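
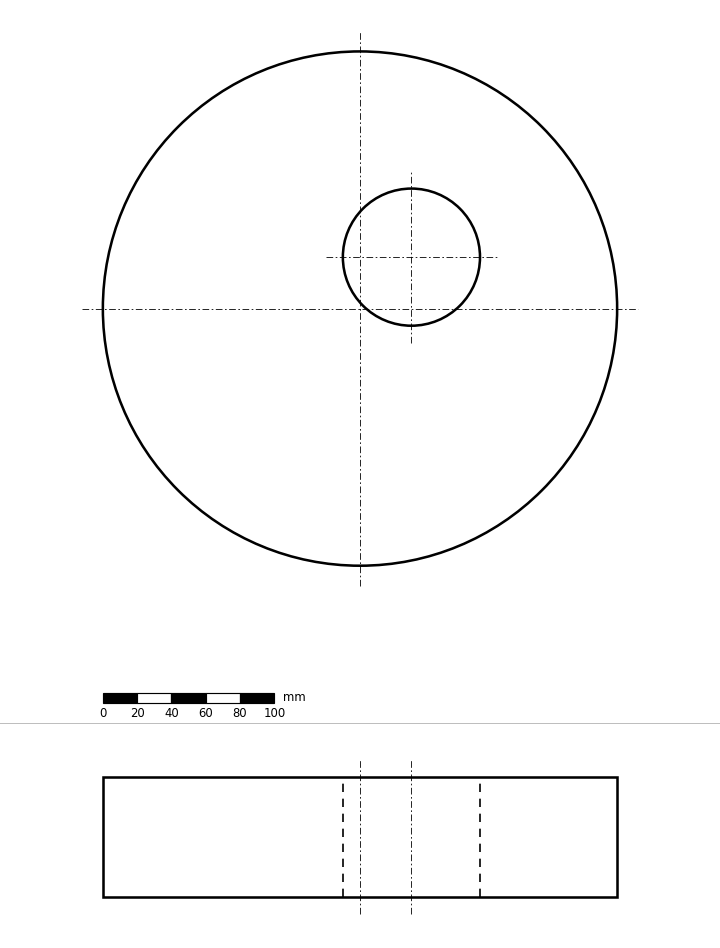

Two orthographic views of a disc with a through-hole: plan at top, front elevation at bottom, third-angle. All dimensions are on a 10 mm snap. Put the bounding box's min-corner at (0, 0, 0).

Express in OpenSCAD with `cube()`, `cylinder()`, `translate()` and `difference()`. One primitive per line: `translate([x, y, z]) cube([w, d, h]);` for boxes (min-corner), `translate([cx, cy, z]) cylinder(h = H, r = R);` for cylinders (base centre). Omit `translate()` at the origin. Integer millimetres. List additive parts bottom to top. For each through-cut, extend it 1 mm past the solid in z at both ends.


difference() {
  translate([150, 150, 0]) cylinder(h = 70, r = 150);
  translate([180, 180, -1]) cylinder(h = 72, r = 40);
}


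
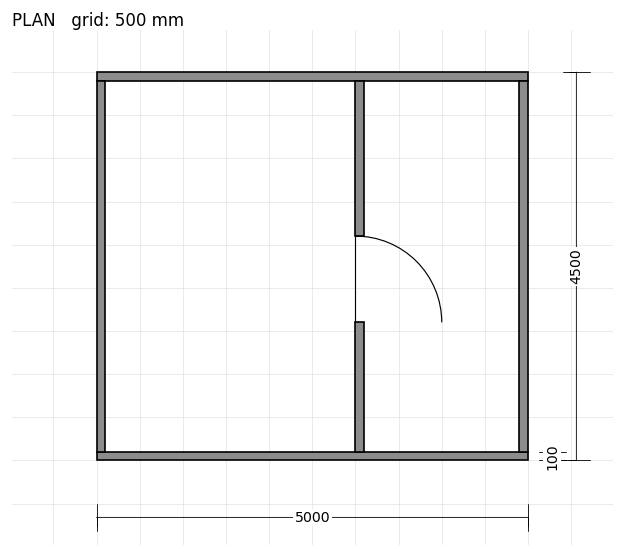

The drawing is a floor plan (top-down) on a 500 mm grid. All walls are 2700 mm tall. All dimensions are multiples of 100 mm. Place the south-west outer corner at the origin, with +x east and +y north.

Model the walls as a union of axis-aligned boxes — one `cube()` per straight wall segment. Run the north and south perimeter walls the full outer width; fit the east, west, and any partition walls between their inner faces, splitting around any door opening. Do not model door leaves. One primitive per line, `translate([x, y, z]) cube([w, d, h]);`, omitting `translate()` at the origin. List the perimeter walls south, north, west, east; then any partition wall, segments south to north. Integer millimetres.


cube([5000, 100, 2700]);
translate([0, 4400, 0]) cube([5000, 100, 2700]);
translate([0, 100, 0]) cube([100, 4300, 2700]);
translate([4900, 100, 0]) cube([100, 4300, 2700]);
translate([3000, 100, 0]) cube([100, 1500, 2700]);
translate([3000, 2600, 0]) cube([100, 1800, 2700]);


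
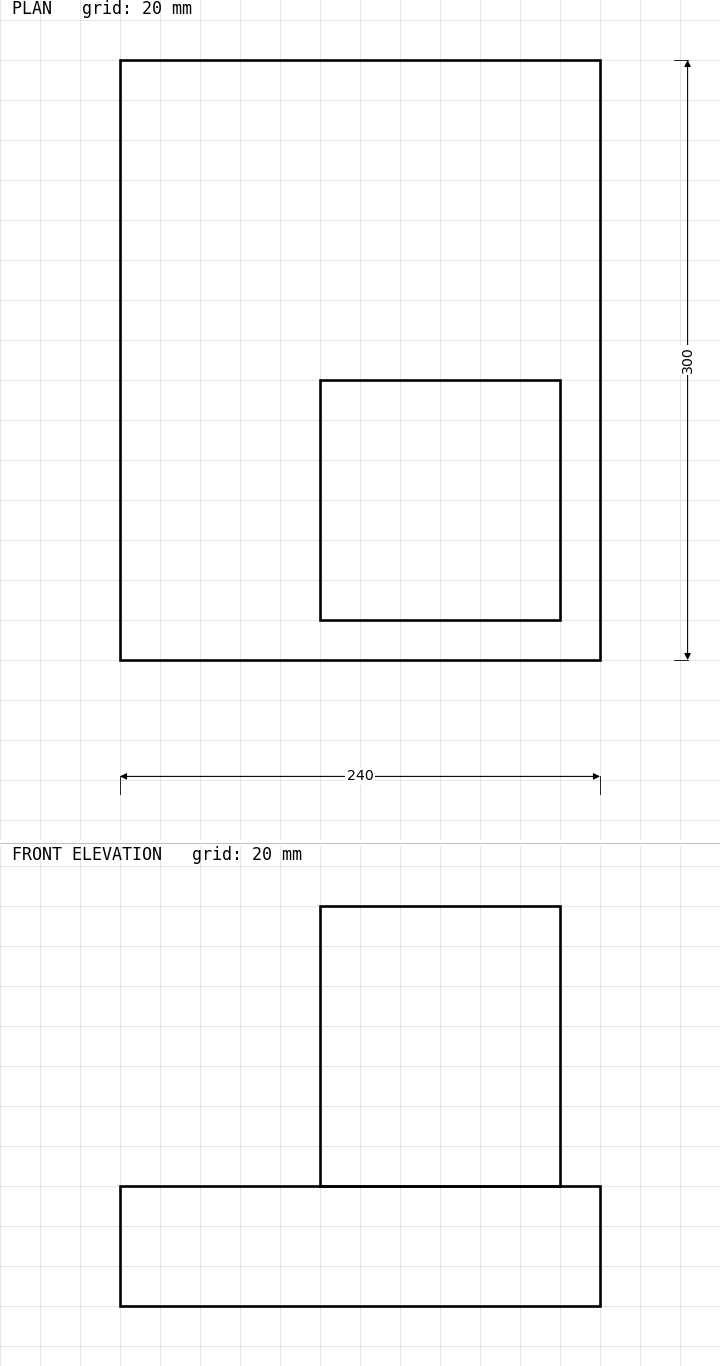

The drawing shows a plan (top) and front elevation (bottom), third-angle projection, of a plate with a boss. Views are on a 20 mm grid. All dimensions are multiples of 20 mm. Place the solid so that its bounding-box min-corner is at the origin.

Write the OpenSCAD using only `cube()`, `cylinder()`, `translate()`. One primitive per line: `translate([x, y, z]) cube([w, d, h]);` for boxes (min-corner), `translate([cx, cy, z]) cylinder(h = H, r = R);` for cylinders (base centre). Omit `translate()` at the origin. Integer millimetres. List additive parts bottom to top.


cube([240, 300, 60]);
translate([100, 20, 60]) cube([120, 120, 140]);


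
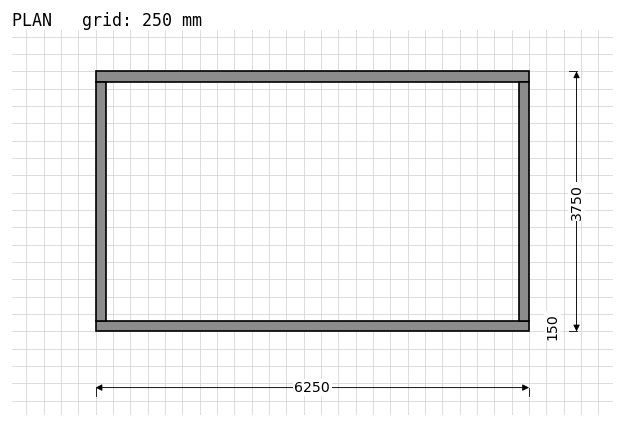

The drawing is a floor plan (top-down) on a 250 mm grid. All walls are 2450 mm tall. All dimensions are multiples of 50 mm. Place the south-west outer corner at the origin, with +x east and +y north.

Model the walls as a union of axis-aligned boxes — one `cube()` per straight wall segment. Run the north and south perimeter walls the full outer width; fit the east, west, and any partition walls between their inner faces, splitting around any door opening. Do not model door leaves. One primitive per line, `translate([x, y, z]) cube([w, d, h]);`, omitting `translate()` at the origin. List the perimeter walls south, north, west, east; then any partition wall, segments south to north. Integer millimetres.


cube([6250, 150, 2450]);
translate([0, 3600, 0]) cube([6250, 150, 2450]);
translate([0, 150, 0]) cube([150, 3450, 2450]);
translate([6100, 150, 0]) cube([150, 3450, 2450]);


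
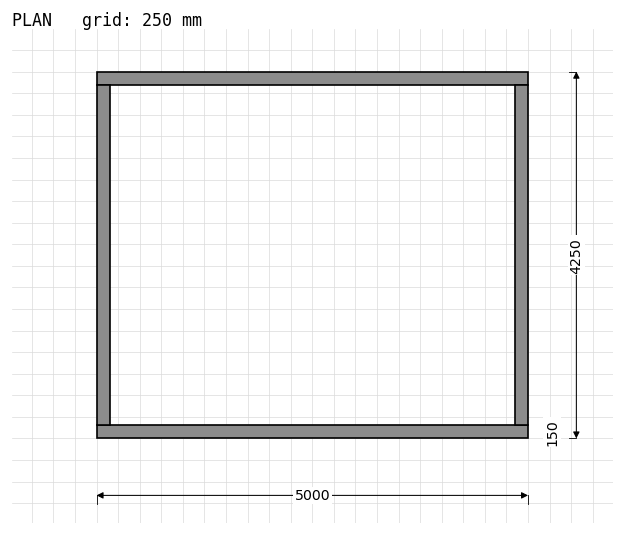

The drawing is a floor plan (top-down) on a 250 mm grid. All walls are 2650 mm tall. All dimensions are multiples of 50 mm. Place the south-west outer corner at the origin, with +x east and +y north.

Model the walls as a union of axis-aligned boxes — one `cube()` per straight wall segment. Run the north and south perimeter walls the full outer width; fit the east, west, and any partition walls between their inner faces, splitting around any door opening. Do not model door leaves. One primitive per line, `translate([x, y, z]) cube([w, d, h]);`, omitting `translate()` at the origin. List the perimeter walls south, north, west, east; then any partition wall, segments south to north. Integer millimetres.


cube([5000, 150, 2650]);
translate([0, 4100, 0]) cube([5000, 150, 2650]);
translate([0, 150, 0]) cube([150, 3950, 2650]);
translate([4850, 150, 0]) cube([150, 3950, 2650]);


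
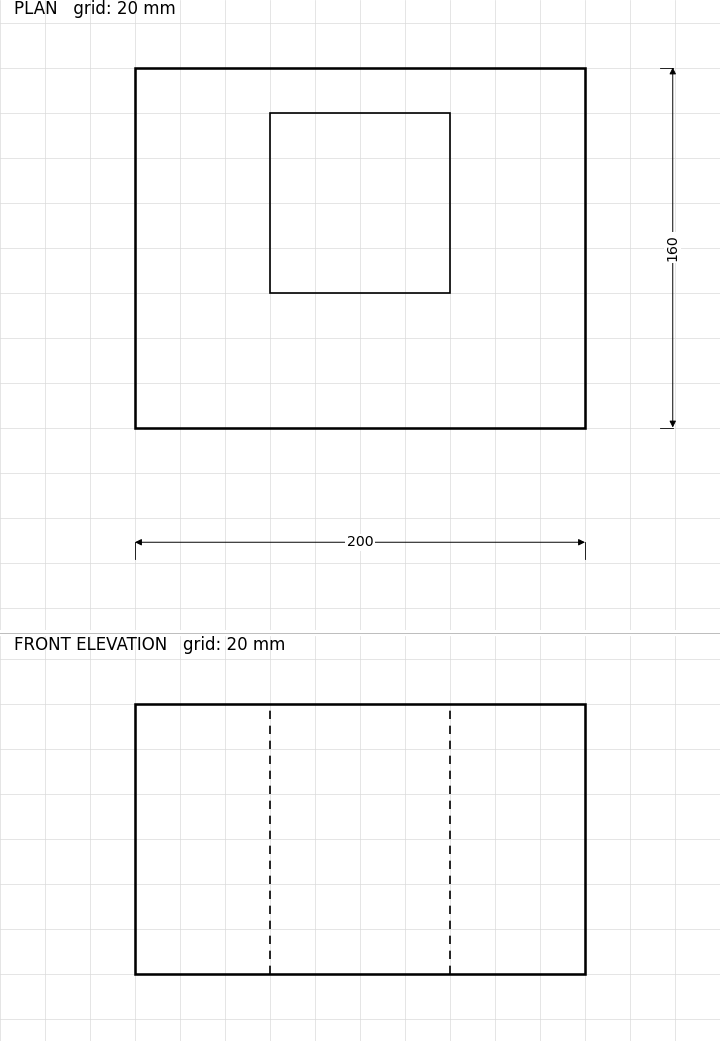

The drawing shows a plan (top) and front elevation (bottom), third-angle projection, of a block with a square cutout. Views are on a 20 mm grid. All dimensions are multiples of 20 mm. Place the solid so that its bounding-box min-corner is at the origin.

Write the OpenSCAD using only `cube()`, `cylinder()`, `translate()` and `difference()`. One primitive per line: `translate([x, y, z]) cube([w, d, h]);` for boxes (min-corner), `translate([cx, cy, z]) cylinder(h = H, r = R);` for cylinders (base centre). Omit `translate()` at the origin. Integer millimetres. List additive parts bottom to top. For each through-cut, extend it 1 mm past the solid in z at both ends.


difference() {
  cube([200, 160, 120]);
  translate([60, 60, -1]) cube([80, 80, 122]);
}


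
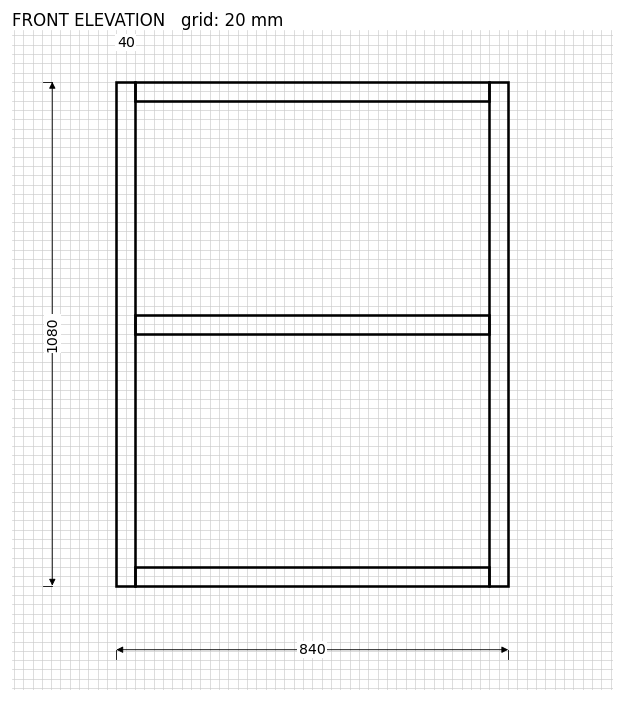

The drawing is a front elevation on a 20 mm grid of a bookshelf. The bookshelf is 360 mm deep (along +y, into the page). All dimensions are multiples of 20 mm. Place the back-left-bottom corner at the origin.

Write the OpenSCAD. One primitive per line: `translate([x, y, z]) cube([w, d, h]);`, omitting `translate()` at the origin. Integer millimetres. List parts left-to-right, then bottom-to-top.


cube([40, 360, 1080]);
translate([40, 0, 0]) cube([760, 360, 40]);
translate([40, 0, 540]) cube([760, 360, 40]);
translate([40, 0, 1040]) cube([760, 360, 40]);
translate([800, 0, 0]) cube([40, 360, 1080]);


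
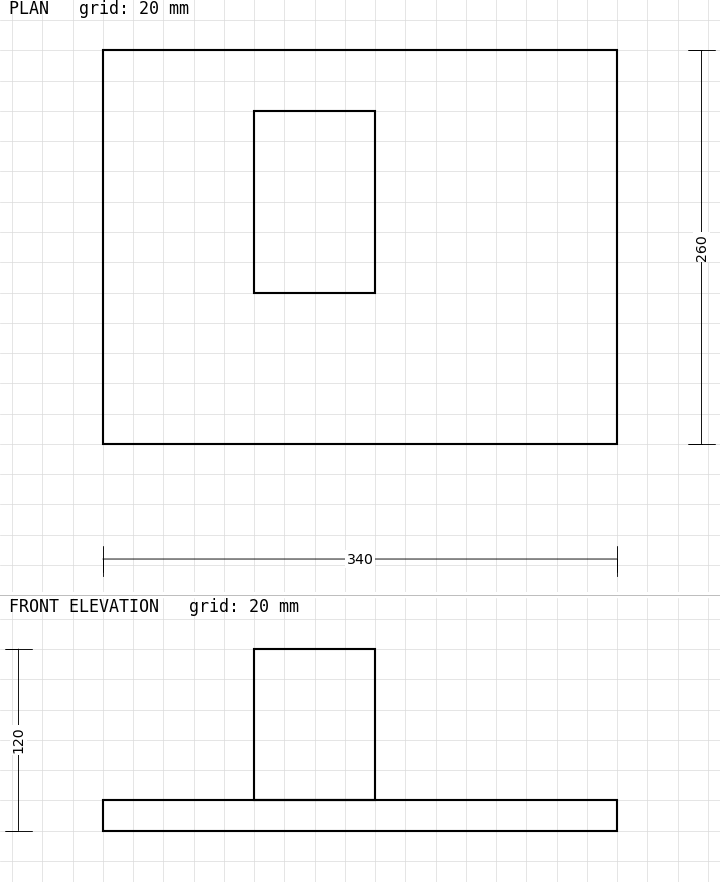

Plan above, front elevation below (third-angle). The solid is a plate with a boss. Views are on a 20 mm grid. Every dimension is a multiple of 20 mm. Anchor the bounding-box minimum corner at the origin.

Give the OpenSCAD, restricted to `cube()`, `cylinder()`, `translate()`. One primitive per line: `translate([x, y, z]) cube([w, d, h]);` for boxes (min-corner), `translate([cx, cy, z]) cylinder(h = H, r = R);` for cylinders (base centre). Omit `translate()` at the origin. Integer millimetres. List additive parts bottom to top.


cube([340, 260, 20]);
translate([100, 100, 20]) cube([80, 120, 100]);


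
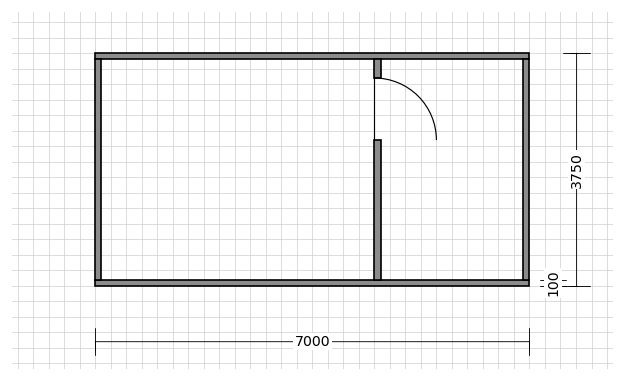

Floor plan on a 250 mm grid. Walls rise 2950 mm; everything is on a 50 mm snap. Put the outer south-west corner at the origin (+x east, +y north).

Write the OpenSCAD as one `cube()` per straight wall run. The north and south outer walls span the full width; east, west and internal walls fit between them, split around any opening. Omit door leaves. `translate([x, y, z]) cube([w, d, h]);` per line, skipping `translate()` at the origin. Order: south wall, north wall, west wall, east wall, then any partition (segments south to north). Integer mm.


cube([7000, 100, 2950]);
translate([0, 3650, 0]) cube([7000, 100, 2950]);
translate([0, 100, 0]) cube([100, 3550, 2950]);
translate([6900, 100, 0]) cube([100, 3550, 2950]);
translate([4500, 100, 0]) cube([100, 2250, 2950]);
translate([4500, 3350, 0]) cube([100, 300, 2950]);


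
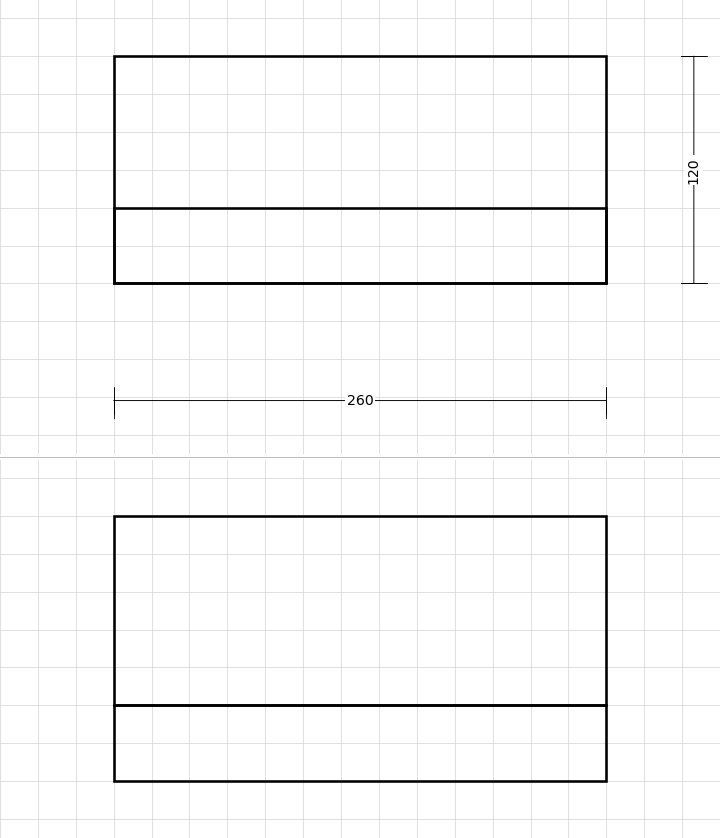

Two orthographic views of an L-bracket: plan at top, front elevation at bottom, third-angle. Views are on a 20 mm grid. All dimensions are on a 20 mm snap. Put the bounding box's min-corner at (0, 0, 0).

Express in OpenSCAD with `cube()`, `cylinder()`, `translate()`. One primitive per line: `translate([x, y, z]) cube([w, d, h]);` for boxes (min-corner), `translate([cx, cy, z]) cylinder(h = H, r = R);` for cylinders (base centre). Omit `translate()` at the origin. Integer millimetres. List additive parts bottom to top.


cube([260, 120, 40]);
translate([0, 0, 40]) cube([260, 40, 100]);


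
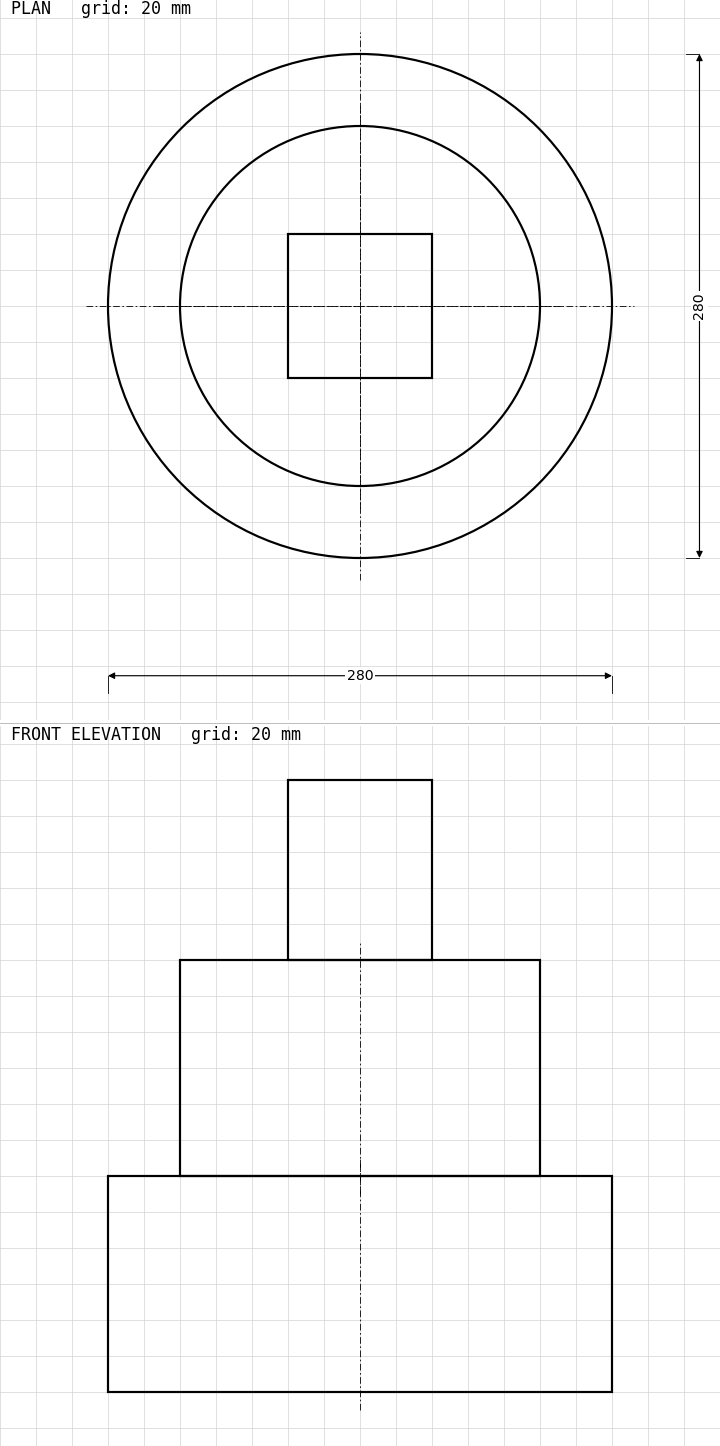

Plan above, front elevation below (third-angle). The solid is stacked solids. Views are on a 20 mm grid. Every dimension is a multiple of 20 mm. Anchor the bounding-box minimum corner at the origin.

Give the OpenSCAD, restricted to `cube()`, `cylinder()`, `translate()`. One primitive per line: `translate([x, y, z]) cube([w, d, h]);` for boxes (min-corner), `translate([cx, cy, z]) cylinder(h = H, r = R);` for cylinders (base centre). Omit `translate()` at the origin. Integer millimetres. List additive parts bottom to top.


translate([140, 140, 0]) cylinder(h = 120, r = 140);
translate([140, 140, 120]) cylinder(h = 120, r = 100);
translate([100, 100, 240]) cube([80, 80, 100]);


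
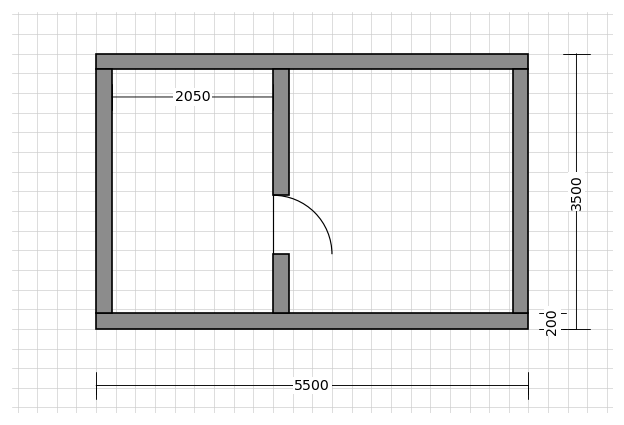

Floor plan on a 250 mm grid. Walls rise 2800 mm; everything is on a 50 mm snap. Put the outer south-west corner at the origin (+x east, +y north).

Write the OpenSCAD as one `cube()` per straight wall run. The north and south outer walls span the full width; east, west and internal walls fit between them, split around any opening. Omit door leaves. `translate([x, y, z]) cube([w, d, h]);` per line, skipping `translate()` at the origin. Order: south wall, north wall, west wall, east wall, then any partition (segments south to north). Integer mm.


cube([5500, 200, 2800]);
translate([0, 3300, 0]) cube([5500, 200, 2800]);
translate([0, 200, 0]) cube([200, 3100, 2800]);
translate([5300, 200, 0]) cube([200, 3100, 2800]);
translate([2250, 200, 0]) cube([200, 750, 2800]);
translate([2250, 1700, 0]) cube([200, 1600, 2800]);


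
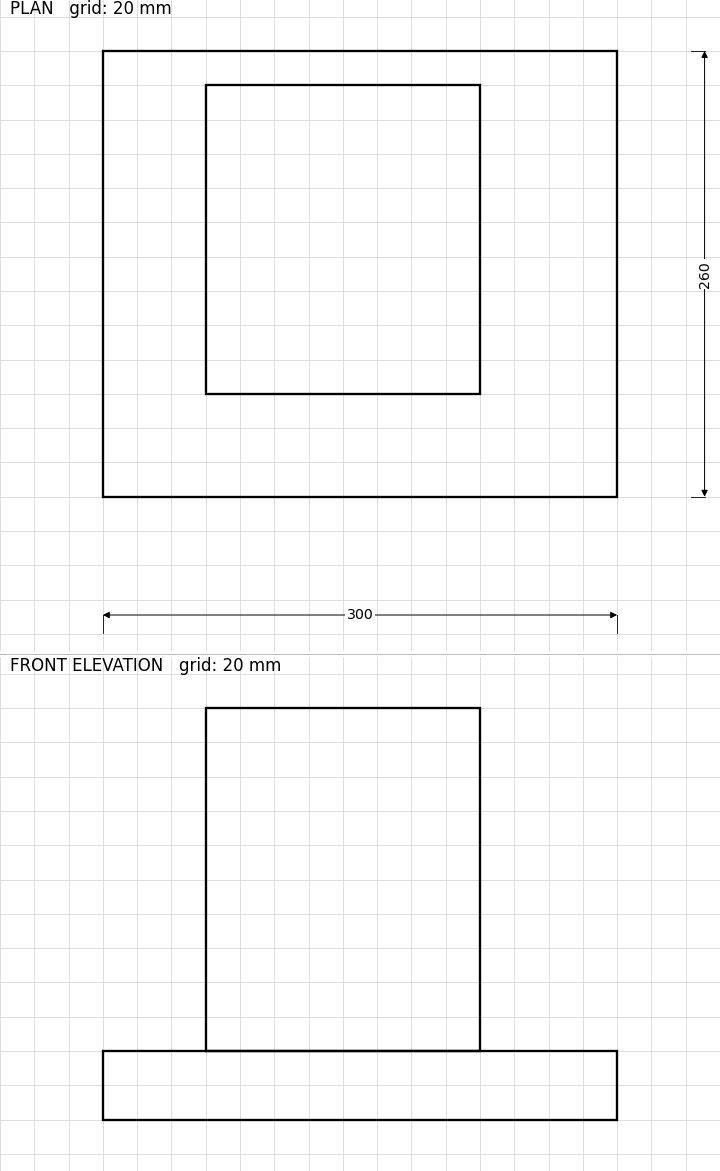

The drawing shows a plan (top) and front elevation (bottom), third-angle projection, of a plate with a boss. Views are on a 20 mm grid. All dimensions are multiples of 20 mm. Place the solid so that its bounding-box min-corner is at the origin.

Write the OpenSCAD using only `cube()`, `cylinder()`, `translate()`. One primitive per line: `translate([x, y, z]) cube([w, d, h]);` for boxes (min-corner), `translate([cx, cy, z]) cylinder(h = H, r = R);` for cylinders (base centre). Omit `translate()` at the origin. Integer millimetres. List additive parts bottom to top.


cube([300, 260, 40]);
translate([60, 60, 40]) cube([160, 180, 200]);


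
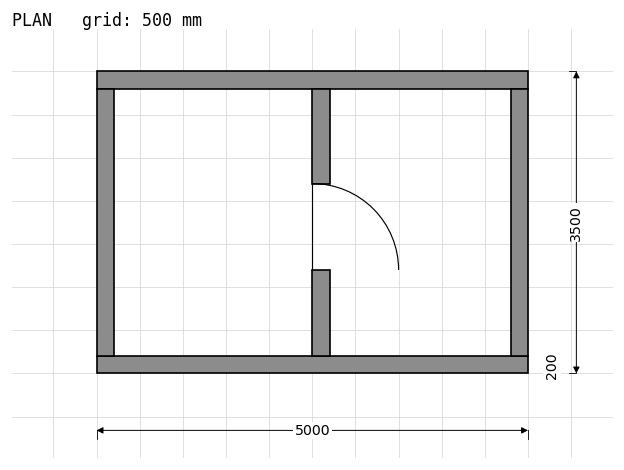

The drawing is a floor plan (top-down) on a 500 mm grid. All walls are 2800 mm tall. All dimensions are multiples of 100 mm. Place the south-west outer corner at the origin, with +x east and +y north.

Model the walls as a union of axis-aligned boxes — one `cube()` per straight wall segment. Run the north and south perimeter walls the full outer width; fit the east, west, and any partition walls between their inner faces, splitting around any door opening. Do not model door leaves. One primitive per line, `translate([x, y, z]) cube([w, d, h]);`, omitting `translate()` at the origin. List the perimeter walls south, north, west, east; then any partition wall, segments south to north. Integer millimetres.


cube([5000, 200, 2800]);
translate([0, 3300, 0]) cube([5000, 200, 2800]);
translate([0, 200, 0]) cube([200, 3100, 2800]);
translate([4800, 200, 0]) cube([200, 3100, 2800]);
translate([2500, 200, 0]) cube([200, 1000, 2800]);
translate([2500, 2200, 0]) cube([200, 1100, 2800]);


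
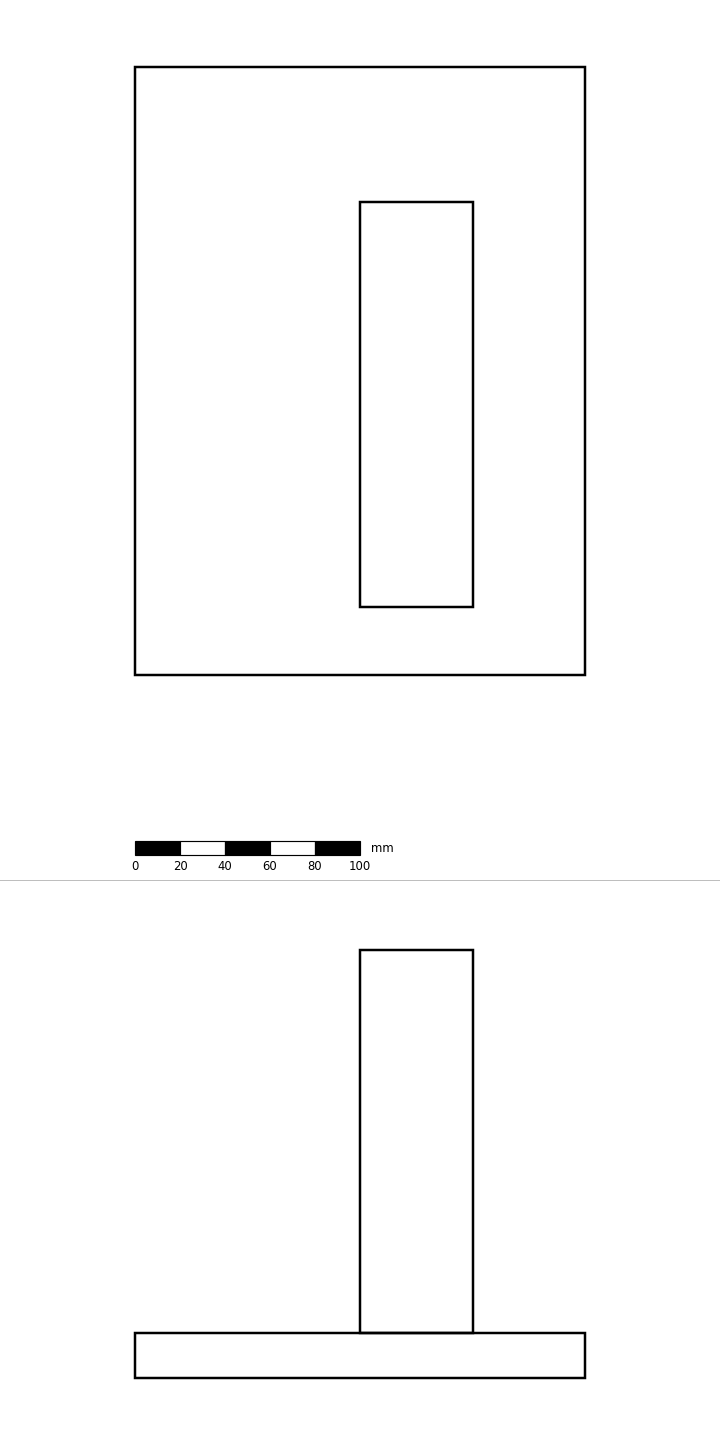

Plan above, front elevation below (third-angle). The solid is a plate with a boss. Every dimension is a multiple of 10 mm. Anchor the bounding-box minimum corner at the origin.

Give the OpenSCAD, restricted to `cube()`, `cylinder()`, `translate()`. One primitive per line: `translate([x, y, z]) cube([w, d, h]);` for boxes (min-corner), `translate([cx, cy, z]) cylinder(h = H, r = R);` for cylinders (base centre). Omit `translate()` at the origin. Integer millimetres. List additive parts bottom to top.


cube([200, 270, 20]);
translate([100, 30, 20]) cube([50, 180, 170]);


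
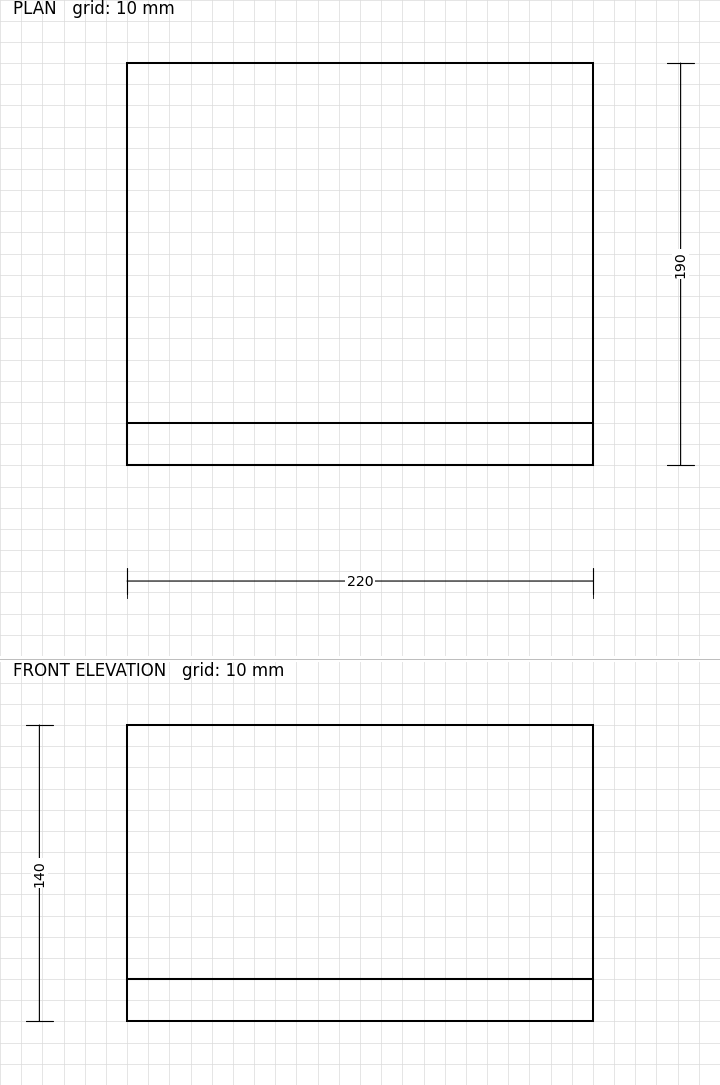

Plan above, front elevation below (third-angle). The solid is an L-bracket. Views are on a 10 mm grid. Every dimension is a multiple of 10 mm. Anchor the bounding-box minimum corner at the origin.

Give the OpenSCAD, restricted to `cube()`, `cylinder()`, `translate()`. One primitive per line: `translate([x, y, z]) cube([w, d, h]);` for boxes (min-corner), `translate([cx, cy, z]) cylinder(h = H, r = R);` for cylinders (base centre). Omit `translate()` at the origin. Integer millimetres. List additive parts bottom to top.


cube([220, 190, 20]);
translate([0, 0, 20]) cube([220, 20, 120]);


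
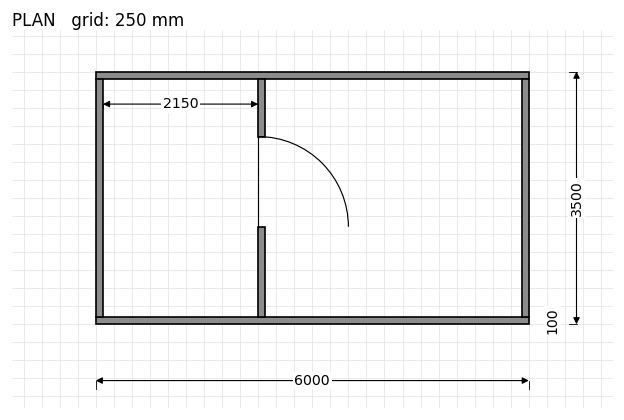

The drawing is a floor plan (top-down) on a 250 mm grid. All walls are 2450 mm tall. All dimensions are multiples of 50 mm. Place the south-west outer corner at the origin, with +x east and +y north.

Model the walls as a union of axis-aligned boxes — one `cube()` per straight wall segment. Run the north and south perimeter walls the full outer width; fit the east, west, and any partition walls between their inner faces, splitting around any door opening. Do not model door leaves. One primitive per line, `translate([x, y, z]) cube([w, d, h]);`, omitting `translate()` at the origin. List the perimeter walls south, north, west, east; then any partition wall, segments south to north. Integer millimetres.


cube([6000, 100, 2450]);
translate([0, 3400, 0]) cube([6000, 100, 2450]);
translate([0, 100, 0]) cube([100, 3300, 2450]);
translate([5900, 100, 0]) cube([100, 3300, 2450]);
translate([2250, 100, 0]) cube([100, 1250, 2450]);
translate([2250, 2600, 0]) cube([100, 800, 2450]);


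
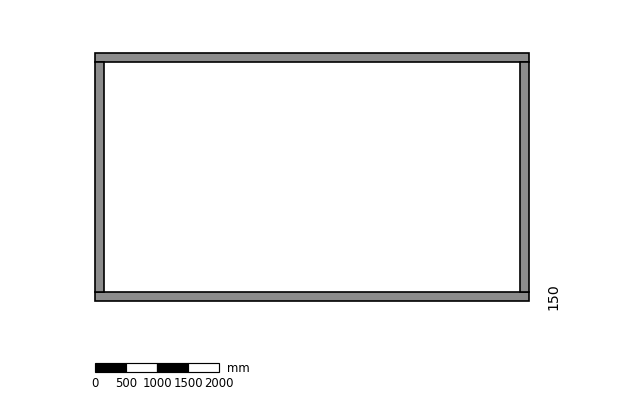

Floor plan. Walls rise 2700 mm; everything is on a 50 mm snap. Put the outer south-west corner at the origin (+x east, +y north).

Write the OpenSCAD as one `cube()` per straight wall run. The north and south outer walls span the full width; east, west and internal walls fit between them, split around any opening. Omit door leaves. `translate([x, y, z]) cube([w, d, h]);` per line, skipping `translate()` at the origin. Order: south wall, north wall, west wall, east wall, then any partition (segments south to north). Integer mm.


cube([7000, 150, 2700]);
translate([0, 3850, 0]) cube([7000, 150, 2700]);
translate([0, 150, 0]) cube([150, 3700, 2700]);
translate([6850, 150, 0]) cube([150, 3700, 2700]);


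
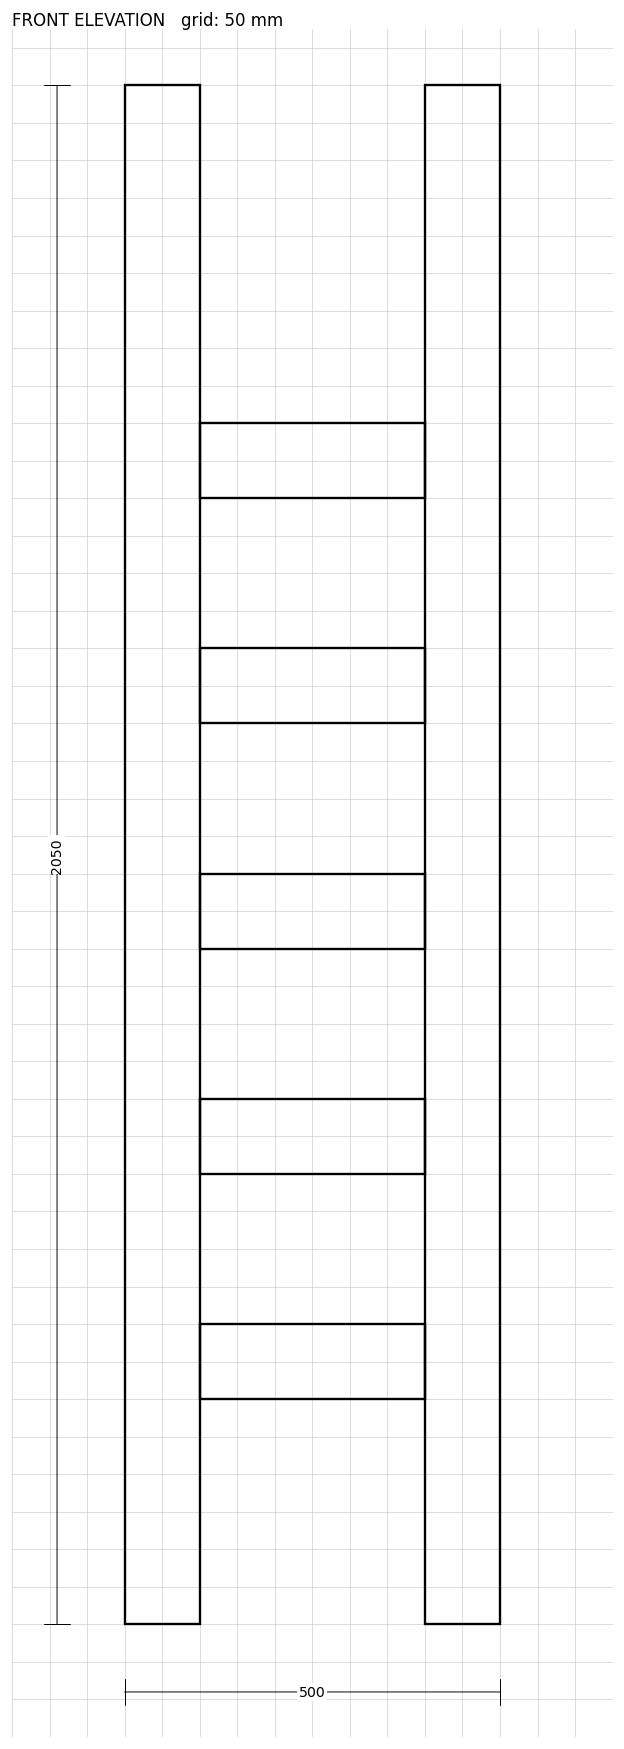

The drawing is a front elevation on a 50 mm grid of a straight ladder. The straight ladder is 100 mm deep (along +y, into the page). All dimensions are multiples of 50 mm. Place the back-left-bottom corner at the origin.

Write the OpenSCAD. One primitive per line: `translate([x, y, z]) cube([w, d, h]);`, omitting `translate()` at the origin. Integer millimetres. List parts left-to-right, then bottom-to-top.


cube([100, 100, 2050]);
translate([100, 0, 300]) cube([300, 100, 100]);
translate([100, 0, 600]) cube([300, 100, 100]);
translate([100, 0, 900]) cube([300, 100, 100]);
translate([100, 0, 1200]) cube([300, 100, 100]);
translate([100, 0, 1500]) cube([300, 100, 100]);
translate([400, 0, 0]) cube([100, 100, 2050]);


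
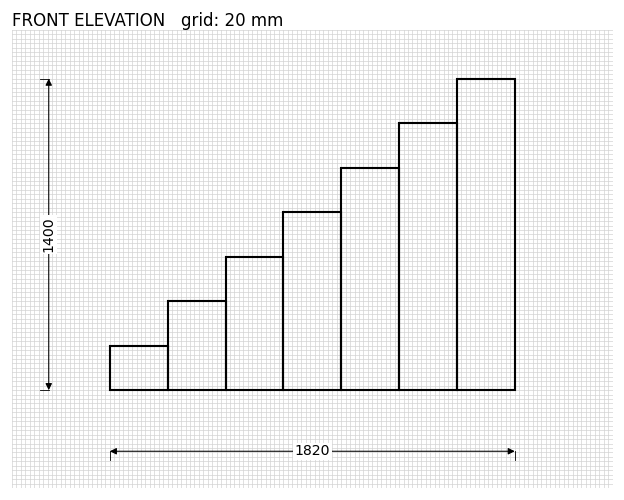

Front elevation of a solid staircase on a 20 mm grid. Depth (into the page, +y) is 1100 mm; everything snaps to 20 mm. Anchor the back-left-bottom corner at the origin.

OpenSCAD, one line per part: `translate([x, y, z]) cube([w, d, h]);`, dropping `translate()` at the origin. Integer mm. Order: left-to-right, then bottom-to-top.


cube([260, 1100, 200]);
translate([260, 0, 0]) cube([260, 1100, 400]);
translate([520, 0, 0]) cube([260, 1100, 600]);
translate([780, 0, 0]) cube([260, 1100, 800]);
translate([1040, 0, 0]) cube([260, 1100, 1000]);
translate([1300, 0, 0]) cube([260, 1100, 1200]);
translate([1560, 0, 0]) cube([260, 1100, 1400]);


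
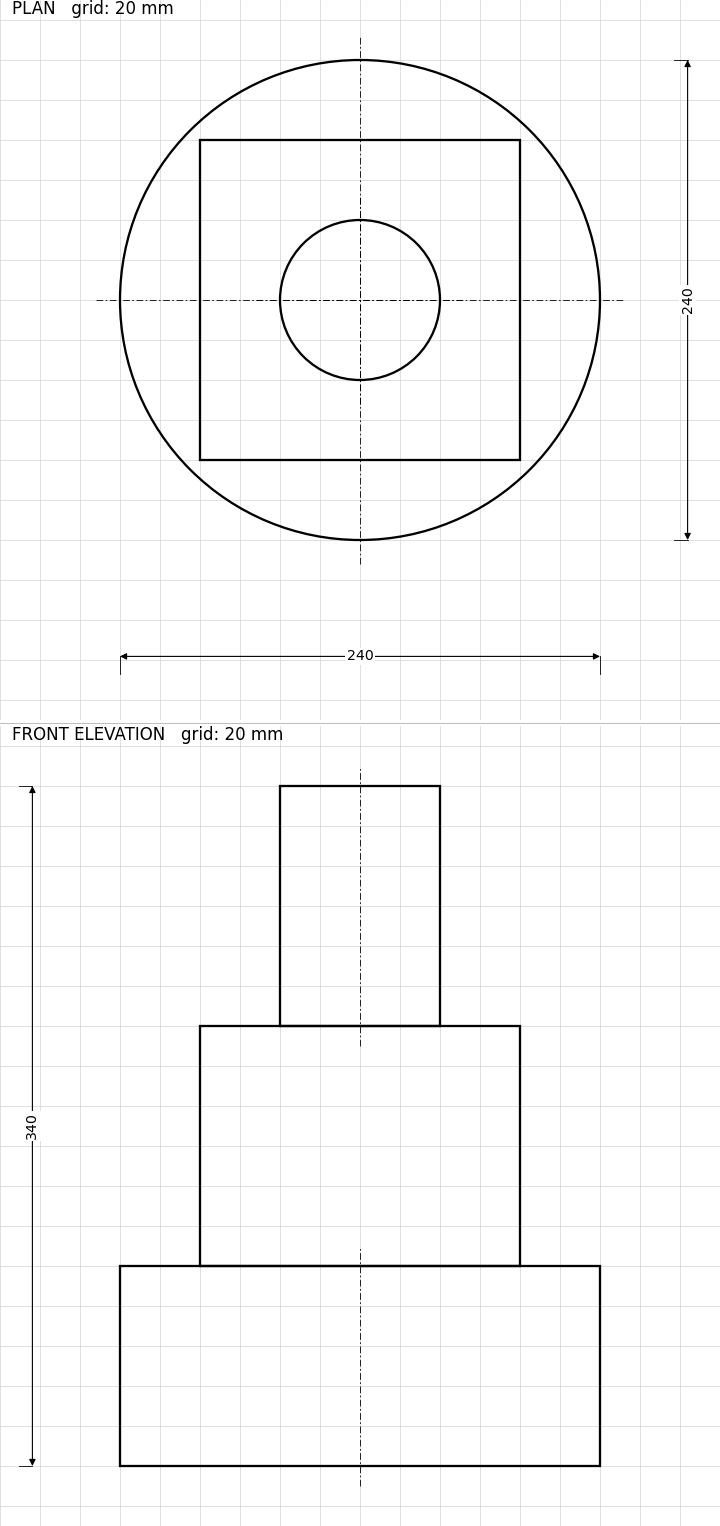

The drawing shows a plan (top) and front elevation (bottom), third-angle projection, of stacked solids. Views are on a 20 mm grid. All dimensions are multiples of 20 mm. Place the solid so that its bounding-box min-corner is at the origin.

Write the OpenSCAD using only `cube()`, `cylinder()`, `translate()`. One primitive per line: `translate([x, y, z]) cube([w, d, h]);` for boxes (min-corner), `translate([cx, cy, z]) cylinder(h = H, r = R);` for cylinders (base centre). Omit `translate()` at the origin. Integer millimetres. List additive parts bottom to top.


translate([120, 120, 0]) cylinder(h = 100, r = 120);
translate([40, 40, 100]) cube([160, 160, 120]);
translate([120, 120, 220]) cylinder(h = 120, r = 40);


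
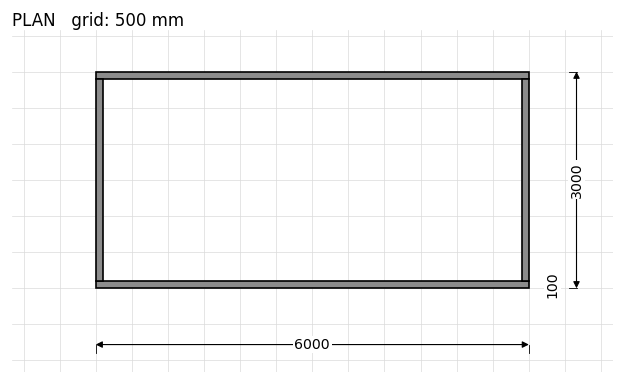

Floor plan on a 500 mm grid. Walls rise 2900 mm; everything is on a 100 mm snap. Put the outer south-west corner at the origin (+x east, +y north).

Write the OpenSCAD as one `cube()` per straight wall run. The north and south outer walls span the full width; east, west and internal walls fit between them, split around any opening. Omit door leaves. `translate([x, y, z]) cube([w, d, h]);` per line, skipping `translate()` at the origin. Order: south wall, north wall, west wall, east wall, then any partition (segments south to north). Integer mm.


cube([6000, 100, 2900]);
translate([0, 2900, 0]) cube([6000, 100, 2900]);
translate([0, 100, 0]) cube([100, 2800, 2900]);
translate([5900, 100, 0]) cube([100, 2800, 2900]);


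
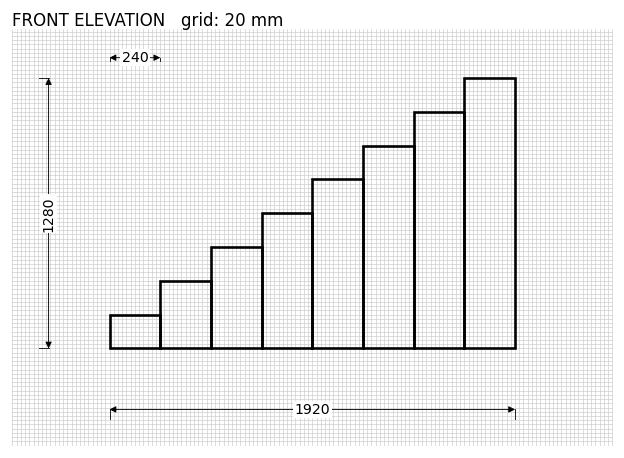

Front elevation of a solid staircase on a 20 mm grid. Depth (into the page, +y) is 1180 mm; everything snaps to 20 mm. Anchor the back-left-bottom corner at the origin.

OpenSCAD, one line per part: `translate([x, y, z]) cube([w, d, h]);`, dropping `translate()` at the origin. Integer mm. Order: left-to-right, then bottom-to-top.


cube([240, 1180, 160]);
translate([240, 0, 0]) cube([240, 1180, 320]);
translate([480, 0, 0]) cube([240, 1180, 480]);
translate([720, 0, 0]) cube([240, 1180, 640]);
translate([960, 0, 0]) cube([240, 1180, 800]);
translate([1200, 0, 0]) cube([240, 1180, 960]);
translate([1440, 0, 0]) cube([240, 1180, 1120]);
translate([1680, 0, 0]) cube([240, 1180, 1280]);


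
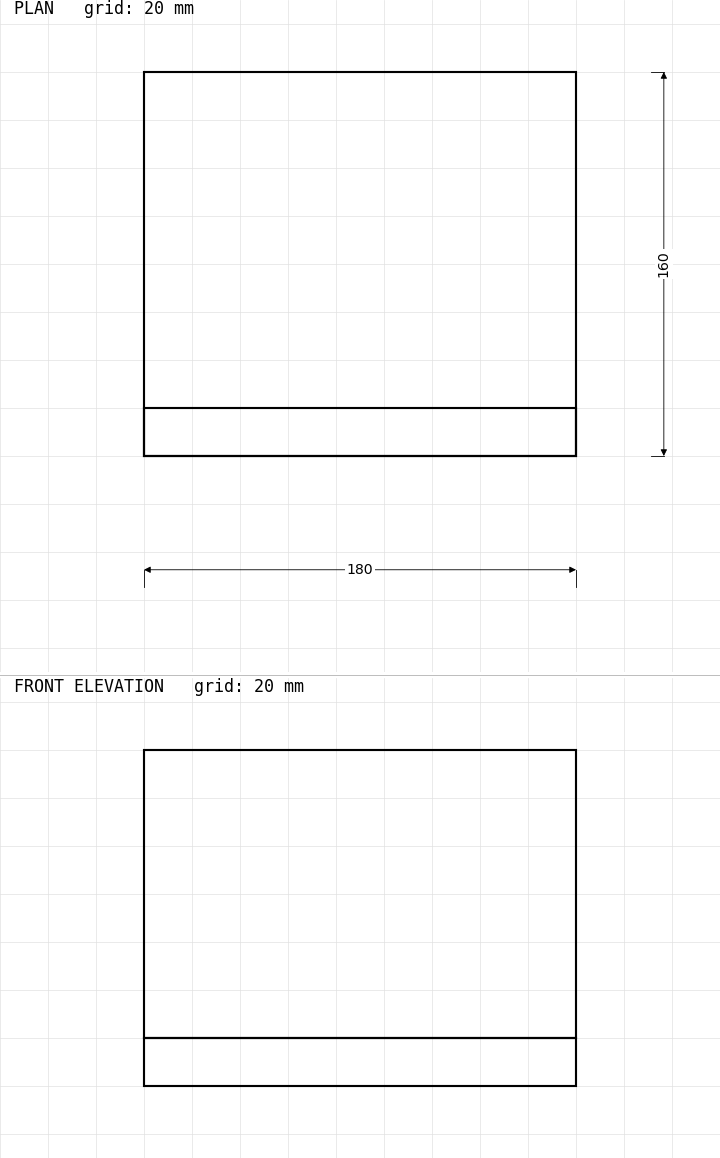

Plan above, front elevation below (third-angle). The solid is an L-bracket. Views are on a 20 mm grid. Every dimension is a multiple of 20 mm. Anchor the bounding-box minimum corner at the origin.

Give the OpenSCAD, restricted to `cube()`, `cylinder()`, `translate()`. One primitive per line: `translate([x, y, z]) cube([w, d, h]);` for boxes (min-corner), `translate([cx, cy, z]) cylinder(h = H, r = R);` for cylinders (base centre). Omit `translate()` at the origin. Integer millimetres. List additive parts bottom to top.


cube([180, 160, 20]);
translate([0, 0, 20]) cube([180, 20, 120]);


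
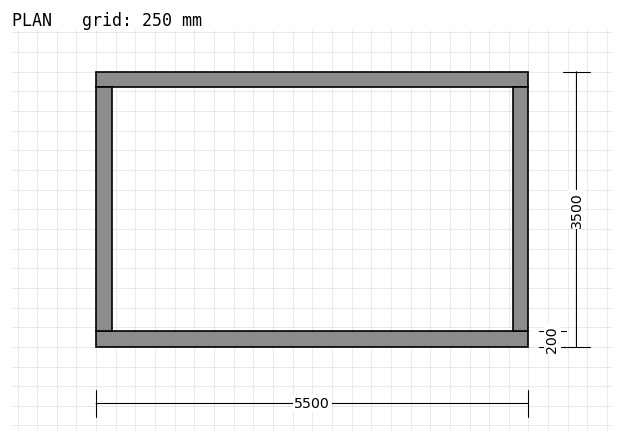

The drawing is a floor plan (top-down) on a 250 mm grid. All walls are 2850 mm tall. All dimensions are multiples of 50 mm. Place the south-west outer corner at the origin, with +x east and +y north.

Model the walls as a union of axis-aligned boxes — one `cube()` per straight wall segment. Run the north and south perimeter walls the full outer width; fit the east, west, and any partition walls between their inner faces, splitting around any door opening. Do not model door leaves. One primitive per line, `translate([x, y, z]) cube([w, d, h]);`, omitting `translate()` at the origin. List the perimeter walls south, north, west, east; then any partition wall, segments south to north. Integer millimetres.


cube([5500, 200, 2850]);
translate([0, 3300, 0]) cube([5500, 200, 2850]);
translate([0, 200, 0]) cube([200, 3100, 2850]);
translate([5300, 200, 0]) cube([200, 3100, 2850]);


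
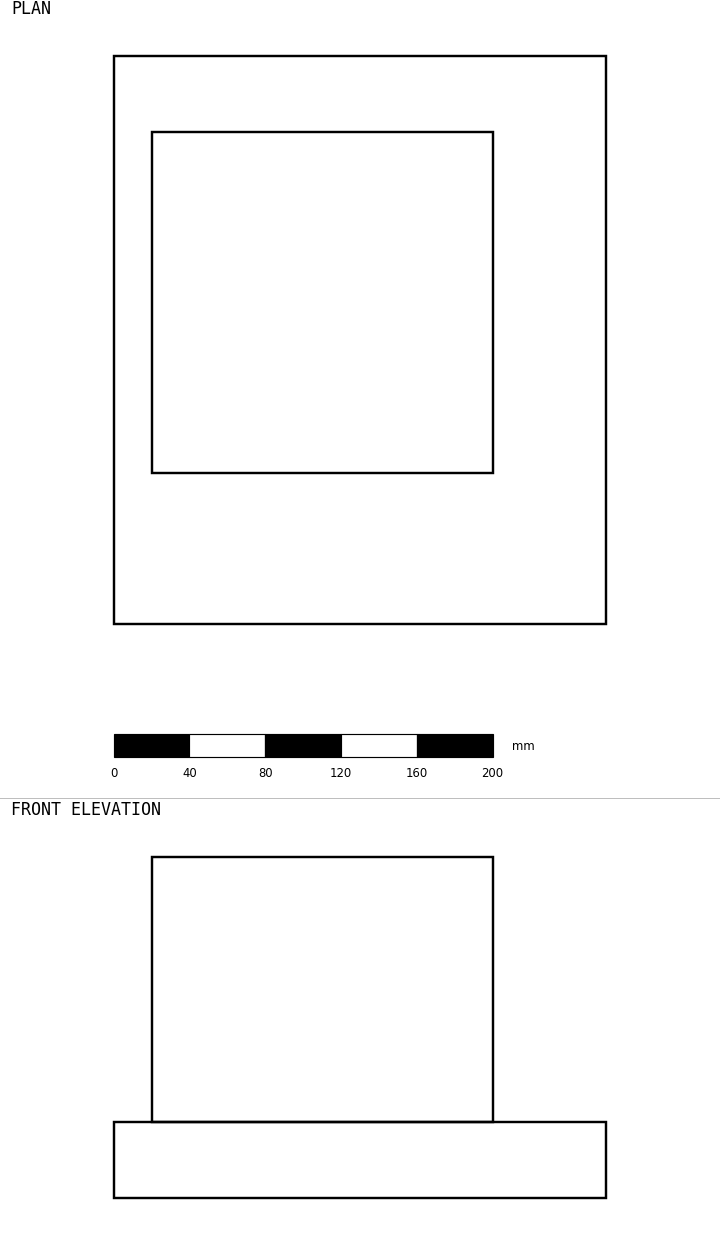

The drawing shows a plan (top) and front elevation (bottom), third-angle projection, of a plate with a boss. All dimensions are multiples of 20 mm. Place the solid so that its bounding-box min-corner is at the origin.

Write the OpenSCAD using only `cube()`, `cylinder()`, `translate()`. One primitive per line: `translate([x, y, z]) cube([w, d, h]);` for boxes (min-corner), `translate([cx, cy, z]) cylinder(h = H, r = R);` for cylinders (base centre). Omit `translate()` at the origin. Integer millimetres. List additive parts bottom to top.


cube([260, 300, 40]);
translate([20, 80, 40]) cube([180, 180, 140]);


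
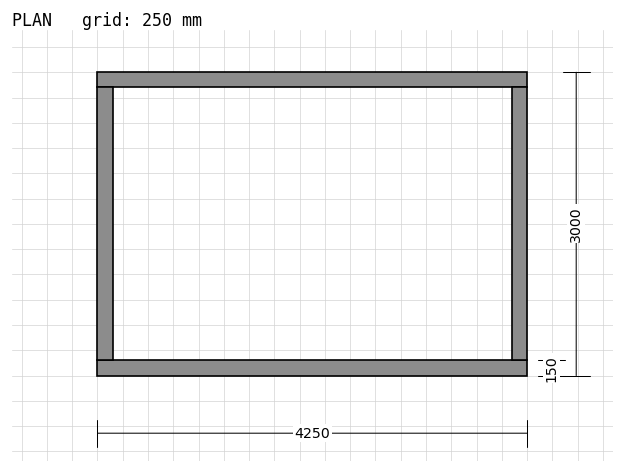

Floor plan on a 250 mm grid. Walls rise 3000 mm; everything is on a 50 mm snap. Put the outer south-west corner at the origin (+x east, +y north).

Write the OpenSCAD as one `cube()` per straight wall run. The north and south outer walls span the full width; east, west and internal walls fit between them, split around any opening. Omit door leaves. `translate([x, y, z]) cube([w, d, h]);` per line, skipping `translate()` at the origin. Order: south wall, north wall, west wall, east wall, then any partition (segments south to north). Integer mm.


cube([4250, 150, 3000]);
translate([0, 2850, 0]) cube([4250, 150, 3000]);
translate([0, 150, 0]) cube([150, 2700, 3000]);
translate([4100, 150, 0]) cube([150, 2700, 3000]);


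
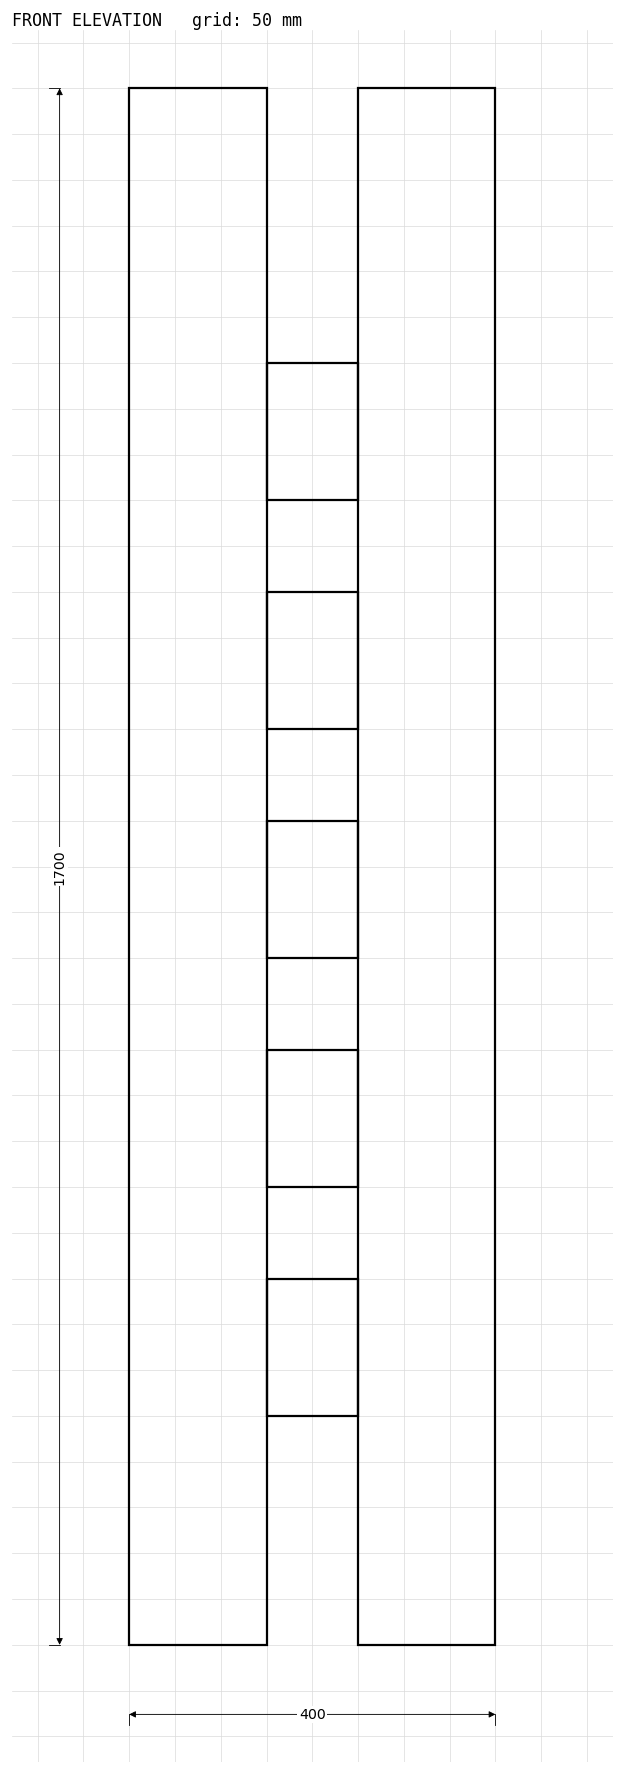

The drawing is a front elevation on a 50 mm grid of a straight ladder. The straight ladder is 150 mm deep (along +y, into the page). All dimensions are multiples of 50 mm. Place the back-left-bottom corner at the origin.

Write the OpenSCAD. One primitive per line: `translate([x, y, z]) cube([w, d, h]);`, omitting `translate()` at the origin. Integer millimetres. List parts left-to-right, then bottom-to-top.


cube([150, 150, 1700]);
translate([150, 0, 250]) cube([100, 150, 150]);
translate([150, 0, 500]) cube([100, 150, 150]);
translate([150, 0, 750]) cube([100, 150, 150]);
translate([150, 0, 1000]) cube([100, 150, 150]);
translate([150, 0, 1250]) cube([100, 150, 150]);
translate([250, 0, 0]) cube([150, 150, 1700]);


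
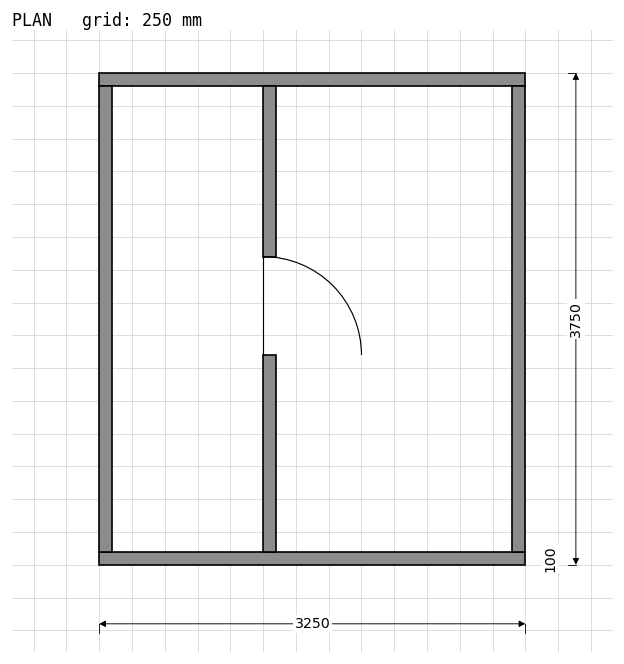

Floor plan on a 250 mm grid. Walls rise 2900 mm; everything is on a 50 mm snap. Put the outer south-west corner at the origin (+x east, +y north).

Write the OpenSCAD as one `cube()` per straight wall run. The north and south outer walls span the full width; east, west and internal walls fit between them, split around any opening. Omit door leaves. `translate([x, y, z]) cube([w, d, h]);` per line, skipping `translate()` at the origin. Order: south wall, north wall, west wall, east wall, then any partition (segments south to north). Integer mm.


cube([3250, 100, 2900]);
translate([0, 3650, 0]) cube([3250, 100, 2900]);
translate([0, 100, 0]) cube([100, 3550, 2900]);
translate([3150, 100, 0]) cube([100, 3550, 2900]);
translate([1250, 100, 0]) cube([100, 1500, 2900]);
translate([1250, 2350, 0]) cube([100, 1300, 2900]);


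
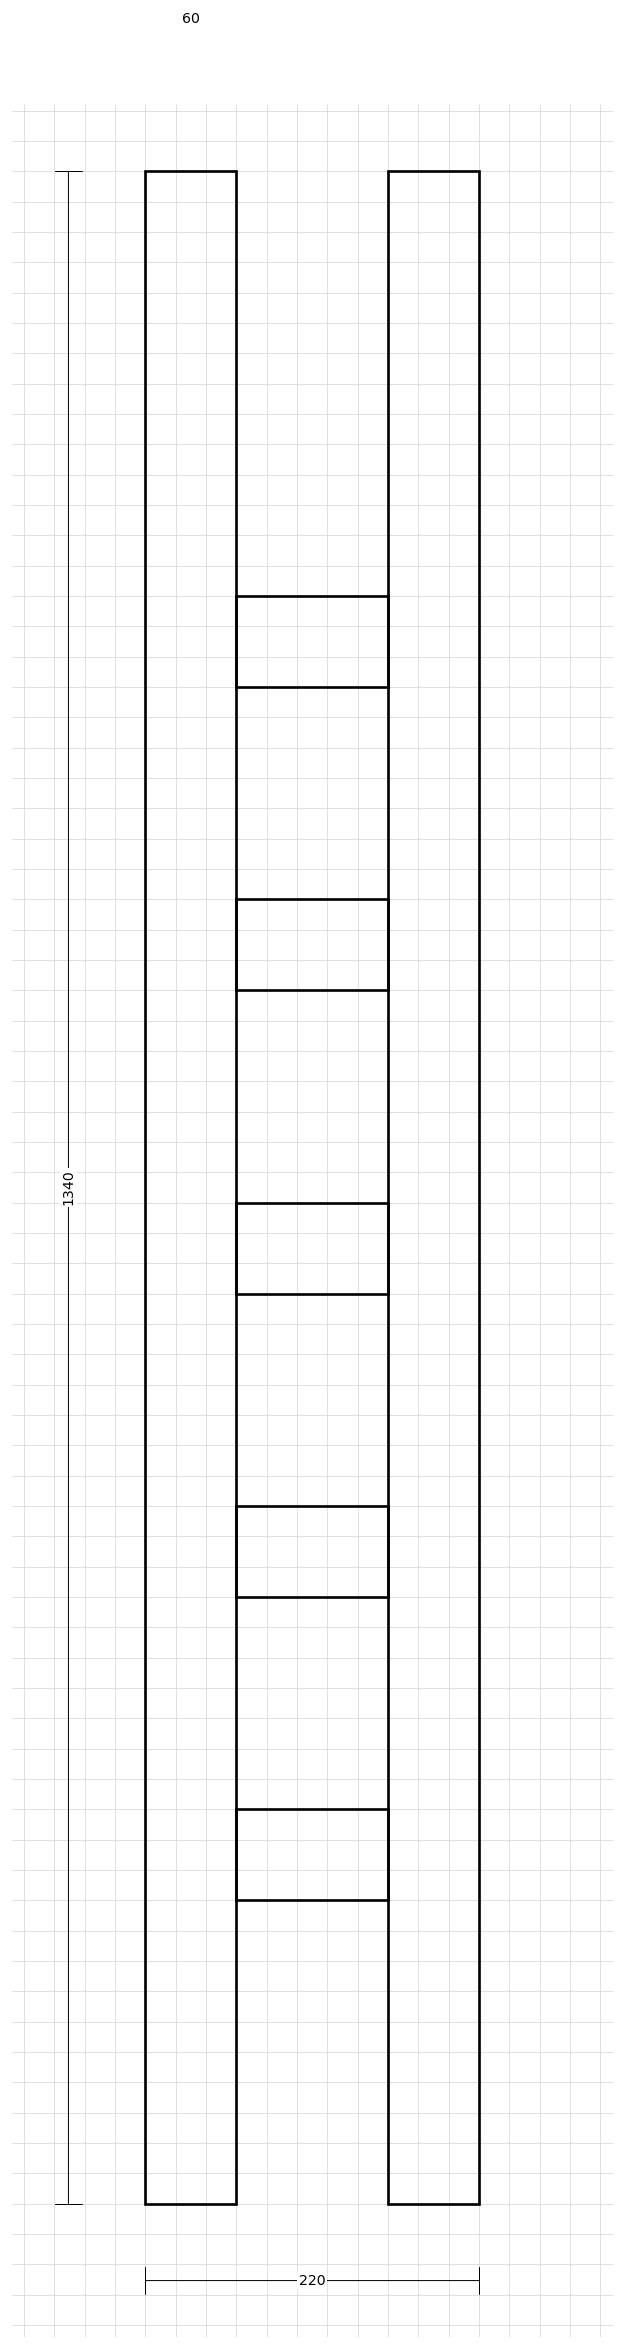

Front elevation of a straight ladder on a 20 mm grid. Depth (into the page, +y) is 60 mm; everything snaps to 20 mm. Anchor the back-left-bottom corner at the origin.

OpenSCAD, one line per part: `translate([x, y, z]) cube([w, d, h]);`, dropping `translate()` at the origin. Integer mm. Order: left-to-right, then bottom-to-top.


cube([60, 60, 1340]);
translate([60, 0, 200]) cube([100, 60, 60]);
translate([60, 0, 400]) cube([100, 60, 60]);
translate([60, 0, 600]) cube([100, 60, 60]);
translate([60, 0, 800]) cube([100, 60, 60]);
translate([60, 0, 1000]) cube([100, 60, 60]);
translate([160, 0, 0]) cube([60, 60, 1340]);


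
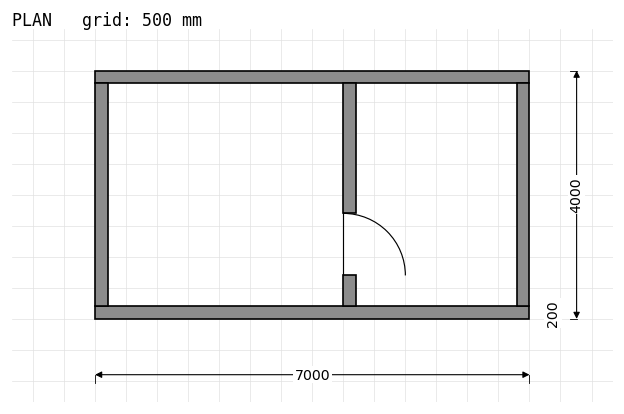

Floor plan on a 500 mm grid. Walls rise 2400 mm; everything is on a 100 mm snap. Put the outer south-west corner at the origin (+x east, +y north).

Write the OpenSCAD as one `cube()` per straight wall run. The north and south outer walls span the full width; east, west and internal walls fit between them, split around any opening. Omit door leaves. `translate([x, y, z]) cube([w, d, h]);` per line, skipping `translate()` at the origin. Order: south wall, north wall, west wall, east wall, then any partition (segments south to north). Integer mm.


cube([7000, 200, 2400]);
translate([0, 3800, 0]) cube([7000, 200, 2400]);
translate([0, 200, 0]) cube([200, 3600, 2400]);
translate([6800, 200, 0]) cube([200, 3600, 2400]);
translate([4000, 200, 0]) cube([200, 500, 2400]);
translate([4000, 1700, 0]) cube([200, 2100, 2400]);


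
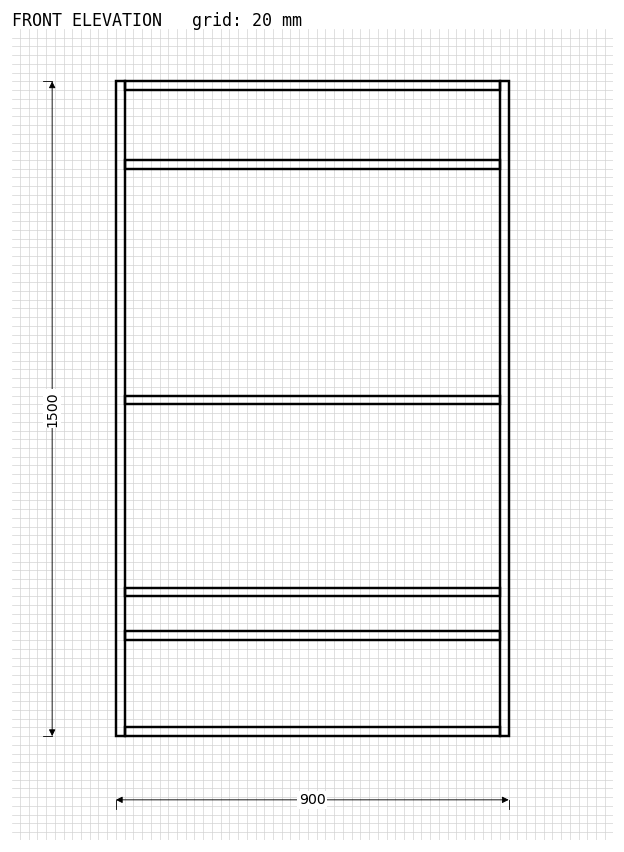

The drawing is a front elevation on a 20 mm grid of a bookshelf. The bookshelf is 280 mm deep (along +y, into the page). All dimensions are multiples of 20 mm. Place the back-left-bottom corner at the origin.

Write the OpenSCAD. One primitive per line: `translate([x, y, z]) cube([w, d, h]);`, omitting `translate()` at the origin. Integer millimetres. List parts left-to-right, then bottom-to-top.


cube([20, 280, 1500]);
translate([20, 0, 0]) cube([860, 280, 20]);
translate([20, 0, 220]) cube([860, 280, 20]);
translate([20, 0, 320]) cube([860, 280, 20]);
translate([20, 0, 760]) cube([860, 280, 20]);
translate([20, 0, 1300]) cube([860, 280, 20]);
translate([20, 0, 1480]) cube([860, 280, 20]);
translate([880, 0, 0]) cube([20, 280, 1500]);


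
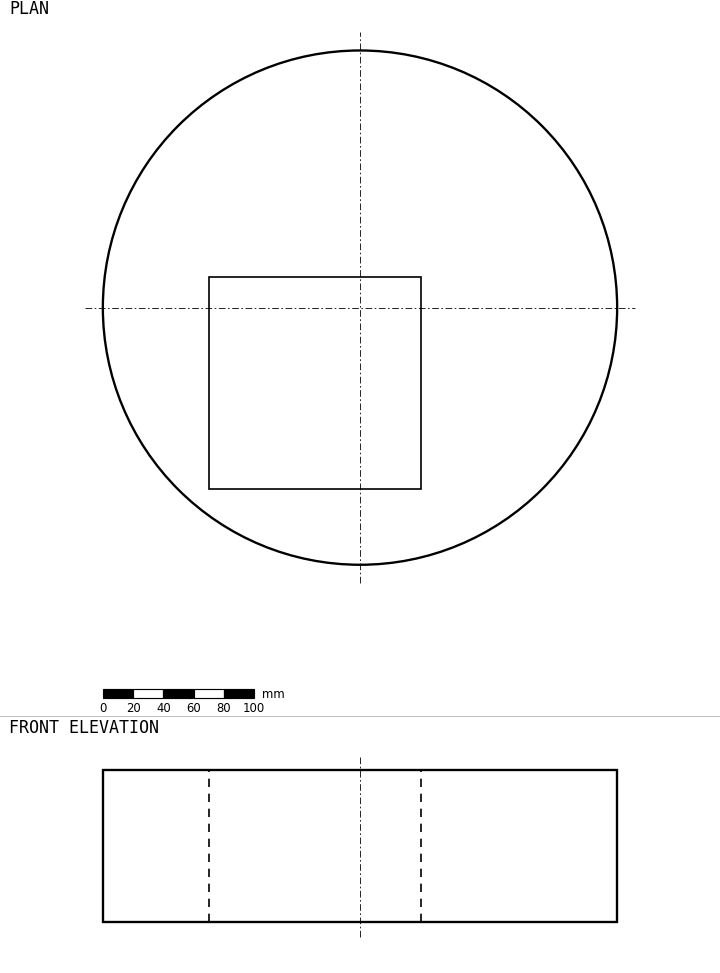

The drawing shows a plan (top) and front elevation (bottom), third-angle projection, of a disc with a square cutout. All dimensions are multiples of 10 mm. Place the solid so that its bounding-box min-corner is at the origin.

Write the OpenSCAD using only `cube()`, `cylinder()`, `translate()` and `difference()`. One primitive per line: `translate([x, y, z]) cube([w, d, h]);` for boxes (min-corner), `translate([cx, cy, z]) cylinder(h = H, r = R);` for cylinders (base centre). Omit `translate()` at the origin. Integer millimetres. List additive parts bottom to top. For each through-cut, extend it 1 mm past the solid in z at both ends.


difference() {
  translate([170, 170, 0]) cylinder(h = 100, r = 170);
  translate([70, 50, -1]) cube([140, 140, 102]);
}


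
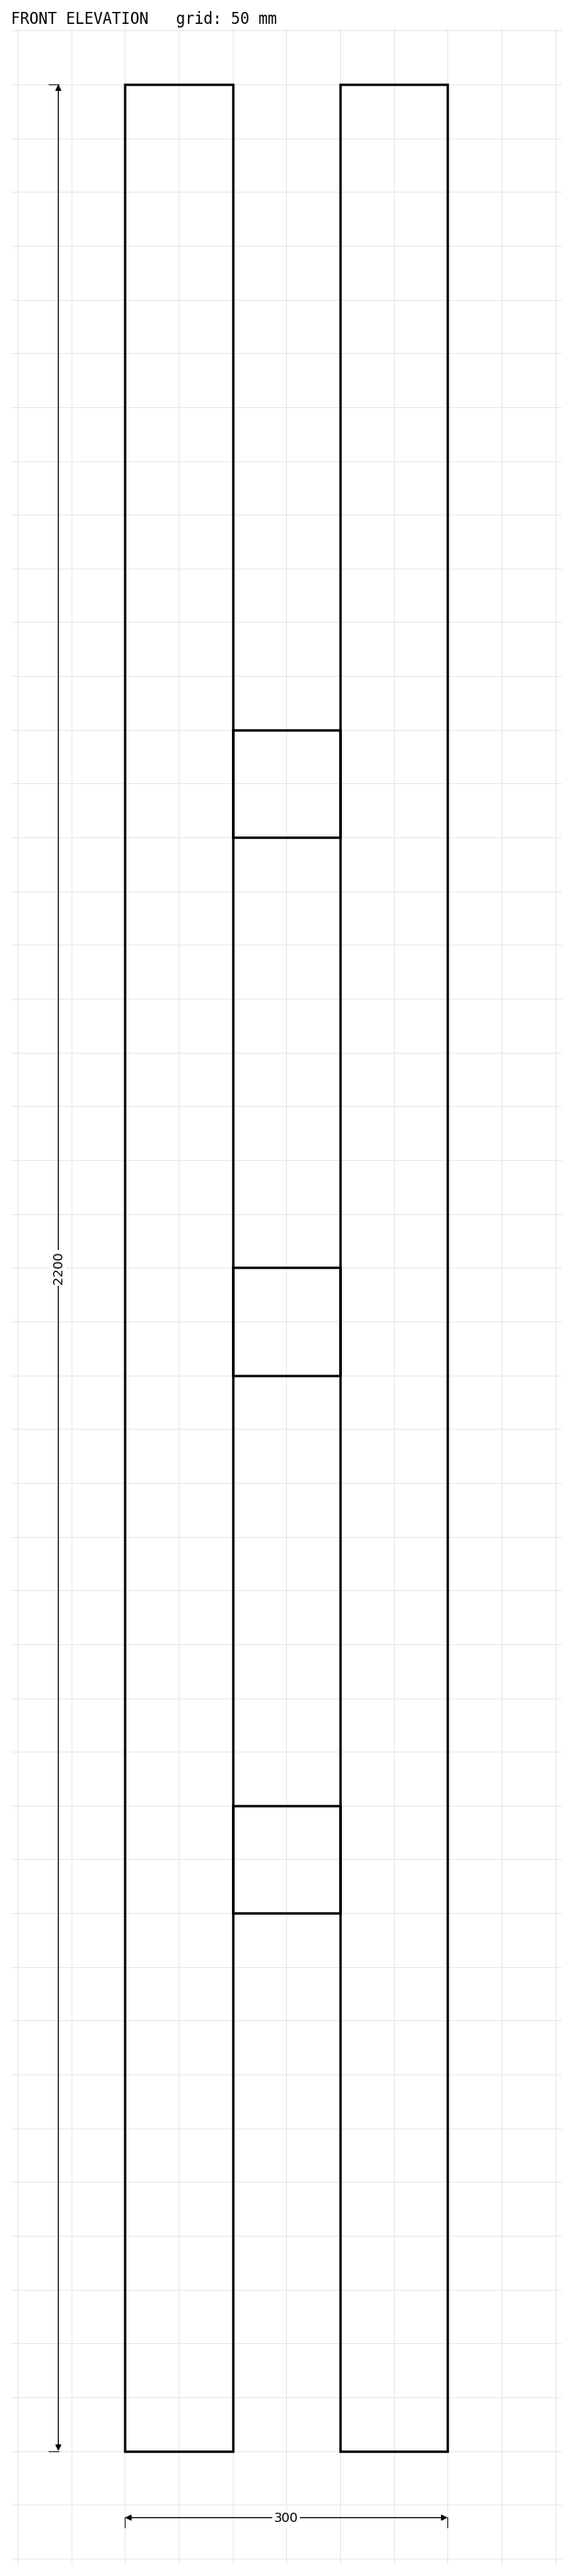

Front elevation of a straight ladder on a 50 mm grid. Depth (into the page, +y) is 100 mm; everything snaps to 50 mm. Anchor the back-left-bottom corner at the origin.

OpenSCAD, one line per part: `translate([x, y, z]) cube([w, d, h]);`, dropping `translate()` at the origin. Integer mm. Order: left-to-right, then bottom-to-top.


cube([100, 100, 2200]);
translate([100, 0, 500]) cube([100, 100, 100]);
translate([100, 0, 1000]) cube([100, 100, 100]);
translate([100, 0, 1500]) cube([100, 100, 100]);
translate([200, 0, 0]) cube([100, 100, 2200]);


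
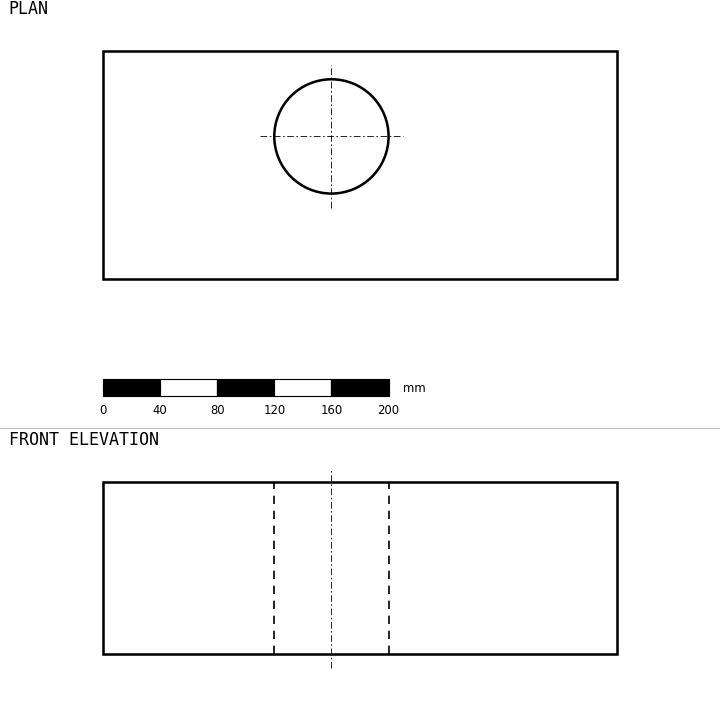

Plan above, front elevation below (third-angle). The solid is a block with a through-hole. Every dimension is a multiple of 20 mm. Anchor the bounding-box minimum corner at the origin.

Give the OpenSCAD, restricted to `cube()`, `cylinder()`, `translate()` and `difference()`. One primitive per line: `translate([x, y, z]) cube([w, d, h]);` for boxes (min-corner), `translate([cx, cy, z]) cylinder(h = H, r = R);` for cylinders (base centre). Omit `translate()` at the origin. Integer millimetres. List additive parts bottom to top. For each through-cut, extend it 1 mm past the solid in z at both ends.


difference() {
  cube([360, 160, 120]);
  translate([160, 100, -1]) cylinder(h = 122, r = 40);
}
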